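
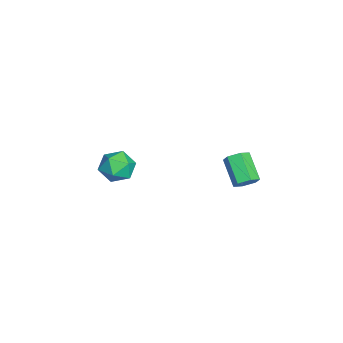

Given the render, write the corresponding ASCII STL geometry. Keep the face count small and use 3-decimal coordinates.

solid 
facet normal 0.154 0.224 0.962
outer loop
vertex -1.59 -2.259 -0.22
vertex -2.455 -2.58 -0.007
vertex -1.714 -3.169 0.012
endloop
endfacet
facet normal 0.768 0.058 0.638
outer loop
vertex -1.59 -2.259 -0.22
vertex -1.714 -3.169 0.012
vertex -1.138 -2.936 -0.703
endloop
endfacet
facet normal 0.857 0.508 0.090
outer loop
vertex -1.59 -2.259 -0.22
vertex -1.138 -2.936 -0.703
vertex -1.523 -2.205 -1.163
endloop
endfacet
facet normal 0.298 0.951 0.076
outer loop
vertex -1.59 -2.259 -0.22
vertex -1.523 -2.205 -1.163
vertex -2.337 -1.984 -0.733
endloop
endfacet
facet normal -0.137 0.776 0.615
outer loop
vertex -1.59 -2.259 -0.22
vertex -2.337 -1.984 -0.733
vertex -2.455 -2.58 -0.007
endloop
endfacet
facet normal 0.707 -0.601 0.373
outer loop
vertex -1.138 -2.936 -0.703
vertex -1.714 -3.169 0.012
vertex -1.723 -3.676 -0.787
endloop
endfacet
facet normal -0.287 -0.332 0.898
outer loop
vertex -1.714 -3.169 0.012
vertex -2.455 -2.58 -0.007
vertex -2.537 -3.455 -0.357
endloop
endfacet
facet normal -0.757 0.560 0.337
outer loop
vertex -2.455 -2.58 -0.007
vertex -2.337 -1.984 -0.733
vertex -2.922 -2.724 -0.817
endloop
endfacet
facet normal -0.053 0.843 -0.535
outer loop
vertex -2.337 -1.984 -0.733
vertex -1.523 -2.205 -1.163
vertex -2.346 -2.491 -1.532
endloop
endfacet
facet normal 0.850 0.125 -0.512
outer loop
vertex -1.523 -2.205 -1.163
vertex -1.138 -2.936 -0.703
vertex -1.605 -3.08 -1.513
endloop
endfacet
facet normal -0.298 -0.951 -0.076
outer loop
vertex -2.47 -3.401 -1.3
vertex -1.723 -3.676 -0.787
vertex -2.537 -3.455 -0.357
endloop
endfacet
facet normal -0.857 -0.508 -0.090
outer loop
vertex -2.47 -3.401 -1.3
vertex -2.537 -3.455 -0.357
vertex -2.922 -2.724 -0.817
endloop
endfacet
facet normal -0.768 -0.058 -0.638
outer loop
vertex -2.47 -3.401 -1.3
vertex -2.922 -2.724 -0.817
vertex -2.346 -2.491 -1.532
endloop
endfacet
facet normal -0.154 -0.224 -0.962
outer loop
vertex -2.47 -3.401 -1.3
vertex -2.346 -2.491 -1.532
vertex -1.605 -3.08 -1.513
endloop
endfacet
facet normal 0.137 -0.776 -0.615
outer loop
vertex -2.47 -3.401 -1.3
vertex -1.605 -3.08 -1.513
vertex -1.723 -3.676 -0.787
endloop
endfacet
facet normal 0.053 -0.843 0.535
outer loop
vertex -2.537 -3.455 -0.357
vertex -1.723 -3.676 -0.787
vertex -1.714 -3.169 0.012
endloop
endfacet
facet normal -0.850 -0.125 0.512
outer loop
vertex -2.922 -2.724 -0.817
vertex -2.537 -3.455 -0.357
vertex -2.455 -2.58 -0.007
endloop
endfacet
facet normal -0.707 0.601 -0.373
outer loop
vertex -2.346 -2.491 -1.532
vertex -2.922 -2.724 -0.817
vertex -2.337 -1.984 -0.733
endloop
endfacet
facet normal 0.287 0.332 -0.898
outer loop
vertex -1.605 -3.08 -1.513
vertex -2.346 -2.491 -1.532
vertex -1.523 -2.205 -1.163
endloop
endfacet
facet normal 0.757 -0.560 -0.337
outer loop
vertex -1.723 -3.676 -0.787
vertex -1.605 -3.08 -1.513
vertex -1.138 -2.936 -0.703
endloop
endfacet
facet normal 0.713 0.322 -0.623
outer loop
vertex 3.692 3.254 3.016
vertex 3.37 3.076 2.555
vertex 3.306 3.623 2.765
endloop
endfacet
facet normal 0.253 0.711 0.656
outer loop
vertex 3.692 3.254 3.016
vertex 3.306 3.623 2.765
vertex 2.653 2.783 3.926
endloop
endfacet
facet normal 0.252 0.711 0.656
outer loop
vertex 2.653 2.783 3.926
vertex 3.306 3.623 2.765
vertex 2.266 3.152 3.675
endloop
endfacet
facet normal -0.712 -0.322 0.624
outer loop
vertex 2.653 2.783 3.926
vertex 2.266 3.152 3.675
vertex 2.33 2.604 3.465
endloop
endfacet
facet normal 0.712 0.323 -0.624
outer loop
vertex 3.306 3.623 2.765
vertex 3.37 3.076 2.555
vertex 2.983 3.444 2.304
endloop
endfacet
facet normal -0.441 0.897 -0.039
outer loop
vertex 3.306 3.623 2.765
vertex 2.983 3.444 2.304
vertex 2.266 3.152 3.675
endloop
endfacet
facet normal -0.441 0.896 -0.040
outer loop
vertex 2.266 3.152 3.675
vertex 2.983 3.444 2.304
vertex 1.944 2.973 3.215
endloop
endfacet
facet normal -0.712 -0.322 0.624
outer loop
vertex 2.266 3.152 3.675
vertex 1.944 2.973 3.215
vertex 2.33 2.604 3.465
endloop
endfacet
facet normal 0.712 0.323 -0.624
outer loop
vertex 2.983 3.444 2.304
vertex 3.37 3.076 2.555
vertex 3.047 2.897 2.094
endloop
endfacet
facet normal -0.694 0.186 -0.696
outer loop
vertex 2.983 3.444 2.304
vertex 3.047 2.897 2.094
vertex 1.944 2.973 3.215
endloop
endfacet
facet normal -0.694 0.187 -0.695
outer loop
vertex 1.944 2.973 3.215
vertex 3.047 2.897 2.094
vertex 2.008 2.426 3.004
endloop
endfacet
facet normal -0.713 -0.324 0.623
outer loop
vertex 1.944 2.973 3.215
vertex 2.008 2.426 3.004
vertex 2.33 2.604 3.465
endloop
endfacet
facet normal 0.712 0.322 -0.624
outer loop
vertex 3.047 2.897 2.094
vertex 3.37 3.076 2.555
vertex 3.434 2.528 2.345
endloop
endfacet
facet normal -0.252 -0.711 -0.656
outer loop
vertex 3.047 2.897 2.094
vertex 3.434 2.528 2.345
vertex 2.008 2.426 3.004
endloop
endfacet
facet normal -0.253 -0.711 -0.657
outer loop
vertex 2.008 2.426 3.004
vertex 3.434 2.528 2.345
vertex 2.394 2.057 3.255
endloop
endfacet
facet normal -0.713 -0.322 0.623
outer loop
vertex 2.008 2.426 3.004
vertex 2.394 2.057 3.255
vertex 2.33 2.604 3.465
endloop
endfacet
facet normal 0.712 0.322 -0.624
outer loop
vertex 3.434 2.528 2.345
vertex 3.37 3.076 2.555
vertex 3.756 2.707 2.805
endloop
endfacet
facet normal 0.441 -0.897 0.040
outer loop
vertex 3.434 2.528 2.345
vertex 3.756 2.707 2.805
vertex 2.394 2.057 3.255
endloop
endfacet
facet normal 0.441 -0.897 0.039
outer loop
vertex 2.394 2.057 3.255
vertex 3.756 2.707 2.805
vertex 2.717 2.236 3.716
endloop
endfacet
facet normal -0.712 -0.323 0.624
outer loop
vertex 2.394 2.057 3.255
vertex 2.717 2.236 3.716
vertex 2.33 2.604 3.465
endloop
endfacet
facet normal 0.713 0.324 -0.623
outer loop
vertex 3.756 2.707 2.805
vertex 3.37 3.076 2.555
vertex 3.692 3.254 3.016
endloop
endfacet
facet normal 0.694 -0.187 0.695
outer loop
vertex 3.756 2.707 2.805
vertex 3.692 3.254 3.016
vertex 2.717 2.236 3.716
endloop
endfacet
facet normal 0.694 -0.186 0.696
outer loop
vertex 2.717 2.236 3.716
vertex 3.692 3.254 3.016
vertex 2.653 2.783 3.926
endloop
endfacet
facet normal -0.712 -0.323 0.624
outer loop
vertex 2.717 2.236 3.716
vertex 2.653 2.783 3.926
vertex 2.33 2.604 3.465
endloop
endfacet

endsolid


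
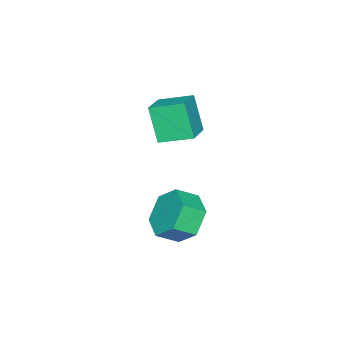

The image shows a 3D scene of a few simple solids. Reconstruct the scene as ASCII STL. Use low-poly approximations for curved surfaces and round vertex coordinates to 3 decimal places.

solid 
facet normal -0.924 -0.215 -0.315
outer loop
vertex 0.828 0.862 3.384
vertex 0.39 2.137 3.798
vertex 1.193 1.47 1.895
endloop
endfacet
facet normal 0.310 -0.904 -0.293
outer loop
vertex 2.45 1.763 2.322
vertex 0.828 0.862 3.384
vertex 1.193 1.47 1.895
endloop
endfacet
facet normal -0.924 -0.216 -0.314
outer loop
vertex 1.193 1.47 1.895
vertex 0.39 2.137 3.798
vertex 0.755 2.745 2.308
endloop
endfacet
facet normal 0.221 0.368 -0.903
outer loop
vertex 0.755 2.745 2.308
vertex 2.45 1.763 2.322
vertex 1.193 1.47 1.895
endloop
endfacet
facet normal -0.221 -0.369 0.903
outer loop
vertex 0.828 0.862 3.384
vertex 1.647 2.43 4.225
vertex 0.39 2.137 3.798
endloop
endfacet
facet normal 0.311 -0.904 -0.293
outer loop
vertex 2.085 1.155 3.812
vertex 0.828 0.862 3.384
vertex 2.45 1.763 2.322
endloop
endfacet
facet normal -0.222 -0.369 0.903
outer loop
vertex 2.085 1.155 3.812
vertex 1.647 2.43 4.225
vertex 0.828 0.862 3.384
endloop
endfacet
facet normal -0.310 0.904 0.293
outer loop
vertex 0.39 2.137 3.798
vertex 1.647 2.43 4.225
vertex 0.755 2.745 2.308
endloop
endfacet
facet normal 0.221 0.369 -0.903
outer loop
vertex 2.012 3.038 2.736
vertex 2.45 1.763 2.322
vertex 0.755 2.745 2.308
endloop
endfacet
facet normal -0.311 0.904 0.293
outer loop
vertex 0.755 2.745 2.308
vertex 1.647 2.43 4.225
vertex 2.012 3.038 2.736
endloop
endfacet
facet normal 0.925 0.216 0.314
outer loop
vertex 2.012 3.038 2.736
vertex 2.085 1.155 3.812
vertex 2.45 1.763 2.322
endloop
endfacet
facet normal 0.924 0.216 0.315
outer loop
vertex 1.647 2.43 4.225
vertex 2.085 1.155 3.812
vertex 2.012 3.038 2.736
endloop
endfacet
facet normal -0.598 0.596 -0.537
outer loop
vertex 3.594 3.277 -1.941
vertex 2.879 3.3 -1.119
vertex 3.671 4.046 -1.173
endloop
endfacet
facet normal 0.798 0.384 -0.464
outer loop
vertex 3.594 3.277 -1.941
vertex 3.671 4.046 -1.173
vertex 4.216 2.657 -1.384
endloop
endfacet
facet normal 0.798 0.384 -0.464
outer loop
vertex 4.216 2.657 -1.384
vertex 3.671 4.046 -1.173
vertex 4.293 3.427 -0.615
endloop
endfacet
facet normal 0.598 -0.595 0.536
outer loop
vertex 4.216 2.657 -1.384
vertex 4.293 3.427 -0.615
vertex 3.501 2.68 -0.561
endloop
endfacet
facet normal -0.598 0.596 -0.537
outer loop
vertex 3.671 4.046 -1.173
vertex 2.879 3.3 -1.119
vertex 2.956 4.069 -0.351
endloop
endfacet
facet normal 0.460 0.803 0.378
outer loop
vertex 3.671 4.046 -1.173
vertex 2.956 4.069 -0.351
vertex 4.293 3.427 -0.615
endloop
endfacet
facet normal 0.460 0.803 0.378
outer loop
vertex 4.293 3.427 -0.615
vertex 2.956 4.069 -0.351
vertex 3.578 3.45 0.207
endloop
endfacet
facet normal 0.598 -0.595 0.537
outer loop
vertex 4.293 3.427 -0.615
vertex 3.578 3.45 0.207
vertex 3.501 2.68 -0.561
endloop
endfacet
facet normal -0.598 0.595 -0.536
outer loop
vertex 2.956 4.069 -0.351
vertex 2.879 3.3 -1.119
vertex 2.164 3.323 -0.296
endloop
endfacet
facet normal -0.337 0.420 0.842
outer loop
vertex 2.956 4.069 -0.351
vertex 2.164 3.323 -0.296
vertex 3.578 3.45 0.207
endloop
endfacet
facet normal -0.338 0.419 0.843
outer loop
vertex 3.578 3.45 0.207
vertex 2.164 3.323 -0.296
vertex 2.786 2.703 0.261
endloop
endfacet
facet normal 0.598 -0.595 0.537
outer loop
vertex 3.578 3.45 0.207
vertex 2.786 2.703 0.261
vertex 3.501 2.68 -0.561
endloop
endfacet
facet normal -0.598 0.595 -0.536
outer loop
vertex 2.164 3.323 -0.296
vertex 2.879 3.3 -1.119
vertex 2.087 2.553 -1.065
endloop
endfacet
facet normal -0.798 -0.384 0.464
outer loop
vertex 2.164 3.323 -0.296
vertex 2.087 2.553 -1.065
vertex 2.786 2.703 0.261
endloop
endfacet
facet normal -0.798 -0.384 0.464
outer loop
vertex 2.786 2.703 0.261
vertex 2.087 2.553 -1.065
vertex 2.709 1.934 -0.507
endloop
endfacet
facet normal 0.598 -0.596 0.537
outer loop
vertex 2.786 2.703 0.261
vertex 2.709 1.934 -0.507
vertex 3.501 2.68 -0.561
endloop
endfacet
facet normal -0.598 0.595 -0.537
outer loop
vertex 2.087 2.553 -1.065
vertex 2.879 3.3 -1.119
vertex 2.802 2.53 -1.887
endloop
endfacet
facet normal -0.460 -0.803 -0.378
outer loop
vertex 2.087 2.553 -1.065
vertex 2.802 2.53 -1.887
vertex 2.709 1.934 -0.507
endloop
endfacet
facet normal -0.460 -0.803 -0.378
outer loop
vertex 2.709 1.934 -0.507
vertex 2.802 2.53 -1.887
vertex 3.424 1.911 -1.329
endloop
endfacet
facet normal 0.598 -0.596 0.537
outer loop
vertex 2.709 1.934 -0.507
vertex 3.424 1.911 -1.329
vertex 3.501 2.68 -0.561
endloop
endfacet
facet normal -0.598 0.595 -0.537
outer loop
vertex 2.802 2.53 -1.887
vertex 2.879 3.3 -1.119
vertex 3.594 3.277 -1.941
endloop
endfacet
facet normal 0.338 -0.420 -0.842
outer loop
vertex 2.802 2.53 -1.887
vertex 3.594 3.277 -1.941
vertex 3.424 1.911 -1.329
endloop
endfacet
facet normal 0.337 -0.420 -0.843
outer loop
vertex 3.424 1.911 -1.329
vertex 3.594 3.277 -1.941
vertex 4.216 2.657 -1.384
endloop
endfacet
facet normal 0.598 -0.595 0.536
outer loop
vertex 3.424 1.911 -1.329
vertex 4.216 2.657 -1.384
vertex 3.501 2.68 -0.561
endloop
endfacet

endsolid


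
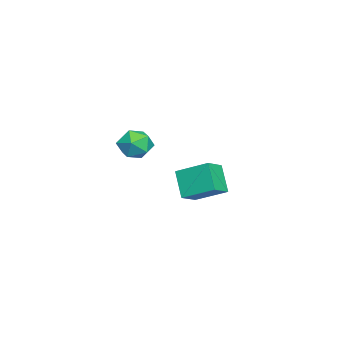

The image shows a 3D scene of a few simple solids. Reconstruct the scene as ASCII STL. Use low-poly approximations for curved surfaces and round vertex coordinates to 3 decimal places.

solid 
facet normal -0.558 -0.353 0.751
outer loop
vertex 2.244 0.691 2.539
vertex 2.435 -0.322 2.205
vertex 3.1 0.147 2.92
endloop
endfacet
facet normal -0.247 0.265 0.932
outer loop
vertex 2.244 0.691 2.539
vertex 3.1 0.147 2.92
vertex 3.199 1.191 2.65
endloop
endfacet
facet normal -0.453 0.762 0.464
outer loop
vertex 2.244 0.691 2.539
vertex 3.199 1.191 2.65
vertex 2.594 1.368 1.769
endloop
endfacet
facet normal -0.892 0.452 -0.008
outer loop
vertex 2.244 0.691 2.539
vertex 2.594 1.368 1.769
vertex 2.122 0.433 1.494
endloop
endfacet
facet normal -0.957 -0.236 0.170
outer loop
vertex 2.244 0.691 2.539
vertex 2.122 0.433 1.494
vertex 2.435 -0.322 2.205
endloop
endfacet
facet normal 0.459 0.181 0.870
outer loop
vertex 3.199 1.191 2.65
vertex 3.1 0.147 2.92
vertex 3.978 0.487 2.386
endloop
endfacet
facet normal -0.045 -0.815 0.577
outer loop
vertex 3.1 0.147 2.92
vertex 2.435 -0.322 2.205
vertex 3.506 -0.448 2.111
endloop
endfacet
facet normal -0.690 -0.627 -0.362
outer loop
vertex 2.435 -0.322 2.205
vertex 2.122 0.433 1.494
vertex 2.901 -0.271 1.23
endloop
endfacet
facet normal -0.584 0.486 -0.650
outer loop
vertex 2.122 0.433 1.494
vertex 2.594 1.368 1.769
vertex 3.0 0.773 0.96
endloop
endfacet
facet normal 0.126 0.986 0.112
outer loop
vertex 2.594 1.368 1.769
vertex 3.199 1.191 2.65
vertex 3.665 1.242 1.675
endloop
endfacet
facet normal 0.892 -0.452 0.008
outer loop
vertex 3.856 0.229 1.341
vertex 3.978 0.487 2.386
vertex 3.506 -0.448 2.111
endloop
endfacet
facet normal 0.453 -0.762 -0.464
outer loop
vertex 3.856 0.229 1.341
vertex 3.506 -0.448 2.111
vertex 2.901 -0.271 1.23
endloop
endfacet
facet normal 0.247 -0.265 -0.932
outer loop
vertex 3.856 0.229 1.341
vertex 2.901 -0.271 1.23
vertex 3.0 0.773 0.96
endloop
endfacet
facet normal 0.558 0.353 -0.751
outer loop
vertex 3.856 0.229 1.341
vertex 3.0 0.773 0.96
vertex 3.665 1.242 1.675
endloop
endfacet
facet normal 0.957 0.236 -0.170
outer loop
vertex 3.856 0.229 1.341
vertex 3.665 1.242 1.675
vertex 3.978 0.487 2.386
endloop
endfacet
facet normal 0.584 -0.486 0.650
outer loop
vertex 3.506 -0.448 2.111
vertex 3.978 0.487 2.386
vertex 3.1 0.147 2.92
endloop
endfacet
facet normal -0.126 -0.986 -0.112
outer loop
vertex 2.901 -0.271 1.23
vertex 3.506 -0.448 2.111
vertex 2.435 -0.322 2.205
endloop
endfacet
facet normal -0.459 -0.181 -0.870
outer loop
vertex 3.0 0.773 0.96
vertex 2.901 -0.271 1.23
vertex 2.122 0.433 1.494
endloop
endfacet
facet normal 0.045 0.815 -0.577
outer loop
vertex 3.665 1.242 1.675
vertex 3.0 0.773 0.96
vertex 2.594 1.368 1.769
endloop
endfacet
facet normal 0.690 0.627 0.362
outer loop
vertex 3.978 0.487 2.386
vertex 3.665 1.242 1.675
vertex 3.199 1.191 2.65
endloop
endfacet
facet normal -0.544 -0.306 0.781
outer loop
vertex -3.506 2.916 -1.924
vertex -4.723 3.43 -2.569
vertex -3.808 0.986 -2.891
endloop
endfacet
facet normal 0.828 -0.349 0.439
outer loop
vertex -2.737 1.59 -4.431
vertex -3.506 2.916 -1.924
vertex -3.808 0.986 -2.891
endloop
endfacet
facet normal -0.544 -0.306 0.781
outer loop
vertex -3.808 0.986 -2.891
vertex -4.723 3.43 -2.569
vertex -5.025 1.5 -3.536
endloop
endfacet
facet normal -0.139 -0.885 -0.444
outer loop
vertex -5.025 1.5 -3.536
vertex -2.737 1.59 -4.431
vertex -3.808 0.986 -2.891
endloop
endfacet
facet normal 0.139 0.885 0.444
outer loop
vertex -3.506 2.916 -1.924
vertex -3.652 4.034 -4.109
vertex -4.723 3.43 -2.569
endloop
endfacet
facet normal 0.828 -0.349 0.439
outer loop
vertex -2.435 3.52 -3.464
vertex -3.506 2.916 -1.924
vertex -2.737 1.59 -4.431
endloop
endfacet
facet normal 0.139 0.885 0.444
outer loop
vertex -2.435 3.52 -3.464
vertex -3.652 4.034 -4.109
vertex -3.506 2.916 -1.924
endloop
endfacet
facet normal -0.828 0.349 -0.439
outer loop
vertex -4.723 3.43 -2.569
vertex -3.652 4.034 -4.109
vertex -5.025 1.5 -3.536
endloop
endfacet
facet normal -0.139 -0.885 -0.444
outer loop
vertex -3.954 2.104 -5.076
vertex -2.737 1.59 -4.431
vertex -5.025 1.5 -3.536
endloop
endfacet
facet normal -0.828 0.349 -0.439
outer loop
vertex -5.025 1.5 -3.536
vertex -3.652 4.034 -4.109
vertex -3.954 2.104 -5.076
endloop
endfacet
facet normal 0.544 0.306 -0.781
outer loop
vertex -3.954 2.104 -5.076
vertex -2.435 3.52 -3.464
vertex -2.737 1.59 -4.431
endloop
endfacet
facet normal 0.544 0.306 -0.781
outer loop
vertex -3.652 4.034 -4.109
vertex -2.435 3.52 -3.464
vertex -3.954 2.104 -5.076
endloop
endfacet

endsolid


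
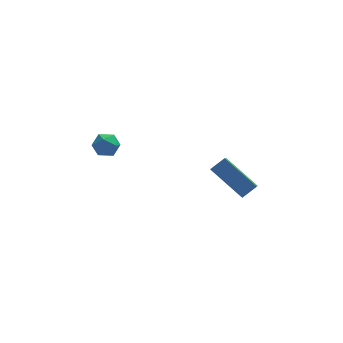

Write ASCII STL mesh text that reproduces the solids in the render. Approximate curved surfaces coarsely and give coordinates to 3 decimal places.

solid 
facet normal -0.775 -0.258 -0.576
outer loop
vertex 3.303 1.668 0.093
vertex 1.99 2.894 1.31
vertex 3.585 2.89 -0.834
endloop
endfacet
facet normal 0.606 -0.565 -0.560
outer loop
vertex 4.29 3.126 -0.31
vertex 3.303 1.668 0.093
vertex 3.585 2.89 -0.834
endloop
endfacet
facet normal -0.775 -0.259 -0.576
outer loop
vertex 3.585 2.89 -0.834
vertex 1.99 2.894 1.31
vertex 2.271 4.117 0.382
endloop
endfacet
facet normal 0.180 0.783 -0.595
outer loop
vertex 2.271 4.117 0.382
vertex 4.29 3.126 -0.31
vertex 3.585 2.89 -0.834
endloop
endfacet
facet normal -0.180 -0.783 0.595
outer loop
vertex 3.303 1.668 0.093
vertex 2.695 3.13 1.834
vertex 1.99 2.894 1.31
endloop
endfacet
facet normal 0.605 -0.565 -0.561
outer loop
vertex 4.009 1.903 0.618
vertex 3.303 1.668 0.093
vertex 4.29 3.126 -0.31
endloop
endfacet
facet normal -0.181 -0.783 0.595
outer loop
vertex 4.009 1.903 0.618
vertex 2.695 3.13 1.834
vertex 3.303 1.668 0.093
endloop
endfacet
facet normal -0.606 0.565 0.561
outer loop
vertex 1.99 2.894 1.31
vertex 2.695 3.13 1.834
vertex 2.271 4.117 0.382
endloop
endfacet
facet normal 0.181 0.784 -0.594
outer loop
vertex 2.977 4.352 0.907
vertex 4.29 3.126 -0.31
vertex 2.271 4.117 0.382
endloop
endfacet
facet normal -0.605 0.565 0.561
outer loop
vertex 2.271 4.117 0.382
vertex 2.695 3.13 1.834
vertex 2.977 4.352 0.907
endloop
endfacet
facet normal 0.775 0.259 0.576
outer loop
vertex 2.977 4.352 0.907
vertex 4.009 1.903 0.618
vertex 4.29 3.126 -0.31
endloop
endfacet
facet normal 0.775 0.259 0.577
outer loop
vertex 2.695 3.13 1.834
vertex 4.009 1.903 0.618
vertex 2.977 4.352 0.907
endloop
endfacet
facet normal -0.043 0.865 -0.499
outer loop
vertex -2.658 3.441 2.743
vertex -3.25 3.628 3.118
vertex -2.593 3.805 3.368
endloop
endfacet
facet normal 0.631 0.640 -0.438
outer loop
vertex -2.658 3.441 2.743
vertex -2.593 3.805 3.368
vertex -2.141 3.257 3.218
endloop
endfacet
facet normal 0.675 -0.006 -0.737
outer loop
vertex -2.658 3.441 2.743
vertex -2.141 3.257 3.218
vertex -2.52 2.741 2.875
endloop
endfacet
facet normal 0.027 -0.180 -0.983
outer loop
vertex -2.658 3.441 2.743
vertex -2.52 2.741 2.875
vertex -3.206 2.971 2.814
endloop
endfacet
facet normal -0.416 0.359 -0.836
outer loop
vertex -2.658 3.441 2.743
vertex -3.206 2.971 2.814
vertex -3.25 3.628 3.118
endloop
endfacet
facet normal 0.779 0.572 0.257
outer loop
vertex -2.141 3.257 3.218
vertex -2.593 3.805 3.368
vertex -2.414 3.329 3.886
endloop
endfacet
facet normal -0.312 0.937 0.158
outer loop
vertex -2.593 3.805 3.368
vertex -3.25 3.628 3.118
vertex -3.1 3.559 3.825
endloop
endfacet
facet normal -0.915 0.118 -0.387
outer loop
vertex -3.25 3.628 3.118
vertex -3.206 2.971 2.814
vertex -3.479 3.043 3.482
endloop
endfacet
facet normal -0.197 -0.755 -0.625
outer loop
vertex -3.206 2.971 2.814
vertex -2.52 2.741 2.875
vertex -3.027 2.495 3.332
endloop
endfacet
facet normal 0.851 -0.474 -0.227
outer loop
vertex -2.52 2.741 2.875
vertex -2.141 3.257 3.218
vertex -2.37 2.672 3.582
endloop
endfacet
facet normal -0.027 0.180 0.983
outer loop
vertex -2.962 2.859 3.957
vertex -2.414 3.329 3.886
vertex -3.1 3.559 3.825
endloop
endfacet
facet normal -0.675 0.006 0.737
outer loop
vertex -2.962 2.859 3.957
vertex -3.1 3.559 3.825
vertex -3.479 3.043 3.482
endloop
endfacet
facet normal -0.631 -0.640 0.438
outer loop
vertex -2.962 2.859 3.957
vertex -3.479 3.043 3.482
vertex -3.027 2.495 3.332
endloop
endfacet
facet normal 0.043 -0.865 0.499
outer loop
vertex -2.962 2.859 3.957
vertex -3.027 2.495 3.332
vertex -2.37 2.672 3.582
endloop
endfacet
facet normal 0.416 -0.359 0.836
outer loop
vertex -2.962 2.859 3.957
vertex -2.37 2.672 3.582
vertex -2.414 3.329 3.886
endloop
endfacet
facet normal 0.197 0.755 0.625
outer loop
vertex -3.1 3.559 3.825
vertex -2.414 3.329 3.886
vertex -2.593 3.805 3.368
endloop
endfacet
facet normal -0.851 0.474 0.227
outer loop
vertex -3.479 3.043 3.482
vertex -3.1 3.559 3.825
vertex -3.25 3.628 3.118
endloop
endfacet
facet normal -0.779 -0.572 -0.257
outer loop
vertex -3.027 2.495 3.332
vertex -3.479 3.043 3.482
vertex -3.206 2.971 2.814
endloop
endfacet
facet normal 0.312 -0.937 -0.158
outer loop
vertex -2.37 2.672 3.582
vertex -3.027 2.495 3.332
vertex -2.52 2.741 2.875
endloop
endfacet
facet normal 0.915 -0.118 0.387
outer loop
vertex -2.414 3.329 3.886
vertex -2.37 2.672 3.582
vertex -2.141 3.257 3.218
endloop
endfacet

endsolid


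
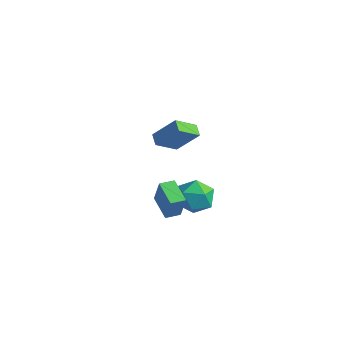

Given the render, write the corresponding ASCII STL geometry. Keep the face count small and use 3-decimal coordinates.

solid 
facet normal -0.785 0.511 0.350
outer loop
vertex -2.868 3.791 0.363
vertex -2.46 5.066 -0.584
vertex -3.956 3.088 -1.053
endloop
endfacet
facet normal -0.249 -0.777 0.577
outer loop
vertex -3.32 2.674 -1.336
vertex -2.868 3.791 0.363
vertex -3.956 3.088 -1.053
endloop
endfacet
facet normal -0.785 0.511 0.350
outer loop
vertex -3.956 3.088 -1.053
vertex -2.46 5.066 -0.584
vertex -3.548 4.363 -2.0
endloop
endfacet
facet normal -0.567 -0.367 -0.738
outer loop
vertex -3.548 4.363 -2.0
vertex -3.32 2.674 -1.336
vertex -3.956 3.088 -1.053
endloop
endfacet
facet normal 0.567 0.367 0.738
outer loop
vertex -2.868 3.791 0.363
vertex -1.824 4.652 -0.867
vertex -2.46 5.066 -0.584
endloop
endfacet
facet normal -0.249 -0.777 0.577
outer loop
vertex -2.232 3.377 0.08
vertex -2.868 3.791 0.363
vertex -3.32 2.674 -1.336
endloop
endfacet
facet normal 0.567 0.367 0.738
outer loop
vertex -2.232 3.377 0.08
vertex -1.824 4.652 -0.867
vertex -2.868 3.791 0.363
endloop
endfacet
facet normal 0.249 0.777 -0.577
outer loop
vertex -2.46 5.066 -0.584
vertex -1.824 4.652 -0.867
vertex -3.548 4.363 -2.0
endloop
endfacet
facet normal -0.567 -0.367 -0.738
outer loop
vertex -2.912 3.949 -2.283
vertex -3.32 2.674 -1.336
vertex -3.548 4.363 -2.0
endloop
endfacet
facet normal 0.249 0.777 -0.577
outer loop
vertex -3.548 4.363 -2.0
vertex -1.824 4.652 -0.867
vertex -2.912 3.949 -2.283
endloop
endfacet
facet normal 0.785 -0.511 -0.350
outer loop
vertex -2.912 3.949 -2.283
vertex -2.232 3.377 0.08
vertex -3.32 2.674 -1.336
endloop
endfacet
facet normal 0.785 -0.511 -0.350
outer loop
vertex -1.824 4.652 -0.867
vertex -2.232 3.377 0.08
vertex -2.912 3.949 -2.283
endloop
endfacet
facet normal -0.884 0.381 0.269
outer loop
vertex 2.594 -3.248 2.641
vertex 2.914 -2.463 2.58
vertex 2.169 -3.189 1.162
endloop
endfacet
facet normal -0.377 -0.924 0.071
outer loop
vertex 3.486 -3.757 0.76
vertex 2.594 -3.248 2.641
vertex 2.169 -3.189 1.162
endloop
endfacet
facet normal -0.884 0.381 0.269
outer loop
vertex 2.169 -3.189 1.162
vertex 2.914 -2.463 2.58
vertex 2.489 -2.404 1.101
endloop
endfacet
facet normal -0.277 0.038 -0.960
outer loop
vertex 2.489 -2.404 1.101
vertex 3.486 -3.757 0.76
vertex 2.169 -3.189 1.162
endloop
endfacet
facet normal 0.277 -0.038 0.960
outer loop
vertex 2.594 -3.248 2.641
vertex 4.231 -3.031 2.178
vertex 2.914 -2.463 2.58
endloop
endfacet
facet normal -0.377 -0.924 0.071
outer loop
vertex 3.911 -3.816 2.239
vertex 2.594 -3.248 2.641
vertex 3.486 -3.757 0.76
endloop
endfacet
facet normal 0.277 -0.038 0.960
outer loop
vertex 3.911 -3.816 2.239
vertex 4.231 -3.031 2.178
vertex 2.594 -3.248 2.641
endloop
endfacet
facet normal 0.377 0.924 -0.071
outer loop
vertex 2.914 -2.463 2.58
vertex 4.231 -3.031 2.178
vertex 2.489 -2.404 1.101
endloop
endfacet
facet normal -0.277 0.038 -0.960
outer loop
vertex 3.806 -2.972 0.699
vertex 3.486 -3.757 0.76
vertex 2.489 -2.404 1.101
endloop
endfacet
facet normal 0.377 0.924 -0.071
outer loop
vertex 2.489 -2.404 1.101
vertex 4.231 -3.031 2.178
vertex 3.806 -2.972 0.699
endloop
endfacet
facet normal 0.884 -0.381 -0.269
outer loop
vertex 3.806 -2.972 0.699
vertex 3.911 -3.816 2.239
vertex 3.486 -3.757 0.76
endloop
endfacet
facet normal 0.884 -0.381 -0.269
outer loop
vertex 4.231 -3.031 2.178
vertex 3.911 -3.816 2.239
vertex 3.806 -2.972 0.699
endloop
endfacet
facet normal -0.127 0.820 0.559
outer loop
vertex 0.975 1.403 -1.35
vertex 1.401 0.837 -0.423
vertex 2.12 1.428 -1.127
endloop
endfacet
facet normal 0.002 0.993 -0.121
outer loop
vertex 0.975 1.403 -1.35
vertex 2.12 1.428 -1.127
vertex 1.742 1.295 -2.223
endloop
endfacet
facet normal -0.501 0.688 -0.525
outer loop
vertex 0.975 1.403 -1.35
vertex 1.742 1.295 -2.223
vertex 0.789 0.622 -2.197
endloop
endfacet
facet normal -0.940 0.327 -0.095
outer loop
vertex 0.975 1.403 -1.35
vertex 0.789 0.622 -2.197
vertex 0.578 0.338 -1.084
endloop
endfacet
facet normal -0.709 0.408 0.575
outer loop
vertex 0.975 1.403 -1.35
vertex 0.578 0.338 -1.084
vertex 1.401 0.837 -0.423
endloop
endfacet
facet normal 0.632 0.713 -0.304
outer loop
vertex 1.742 1.295 -2.223
vertex 2.12 1.428 -1.127
vertex 2.642 0.662 -1.836
endloop
endfacet
facet normal 0.424 0.432 0.796
outer loop
vertex 2.12 1.428 -1.127
vertex 1.401 0.837 -0.423
vertex 2.431 0.378 -0.723
endloop
endfacet
facet normal -0.518 -0.234 0.822
outer loop
vertex 1.401 0.837 -0.423
vertex 0.578 0.338 -1.084
vertex 1.478 -0.295 -0.697
endloop
endfacet
facet normal -0.893 -0.366 -0.263
outer loop
vertex 0.578 0.338 -1.084
vertex 0.789 0.622 -2.197
vertex 1.1 -0.428 -1.793
endloop
endfacet
facet normal -0.181 0.220 -0.959
outer loop
vertex 0.789 0.622 -2.197
vertex 1.742 1.295 -2.223
vertex 1.819 0.163 -2.497
endloop
endfacet
facet normal 0.940 -0.327 0.095
outer loop
vertex 2.245 -0.403 -1.57
vertex 2.642 0.662 -1.836
vertex 2.431 0.378 -0.723
endloop
endfacet
facet normal 0.501 -0.688 0.525
outer loop
vertex 2.245 -0.403 -1.57
vertex 2.431 0.378 -0.723
vertex 1.478 -0.295 -0.697
endloop
endfacet
facet normal -0.002 -0.993 0.121
outer loop
vertex 2.245 -0.403 -1.57
vertex 1.478 -0.295 -0.697
vertex 1.1 -0.428 -1.793
endloop
endfacet
facet normal 0.127 -0.820 -0.559
outer loop
vertex 2.245 -0.403 -1.57
vertex 1.1 -0.428 -1.793
vertex 1.819 0.163 -2.497
endloop
endfacet
facet normal 0.709 -0.408 -0.575
outer loop
vertex 2.245 -0.403 -1.57
vertex 1.819 0.163 -2.497
vertex 2.642 0.662 -1.836
endloop
endfacet
facet normal 0.893 0.366 0.263
outer loop
vertex 2.431 0.378 -0.723
vertex 2.642 0.662 -1.836
vertex 2.12 1.428 -1.127
endloop
endfacet
facet normal 0.181 -0.220 0.959
outer loop
vertex 1.478 -0.295 -0.697
vertex 2.431 0.378 -0.723
vertex 1.401 0.837 -0.423
endloop
endfacet
facet normal -0.632 -0.713 0.304
outer loop
vertex 1.1 -0.428 -1.793
vertex 1.478 -0.295 -0.697
vertex 0.578 0.338 -1.084
endloop
endfacet
facet normal -0.424 -0.432 -0.796
outer loop
vertex 1.819 0.163 -2.497
vertex 1.1 -0.428 -1.793
vertex 0.789 0.622 -2.197
endloop
endfacet
facet normal 0.518 0.234 -0.822
outer loop
vertex 2.642 0.662 -1.836
vertex 1.819 0.163 -2.497
vertex 1.742 1.295 -2.223
endloop
endfacet

endsolid


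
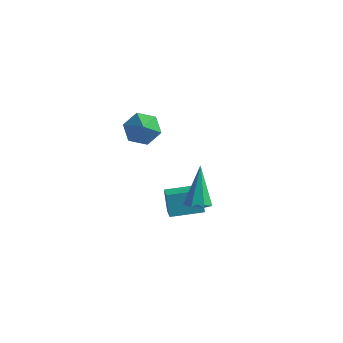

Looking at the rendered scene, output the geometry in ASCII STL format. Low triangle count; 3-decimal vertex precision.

solid 
facet normal -0.592 0.704 -0.391
outer loop
vertex -0.716 -0.747 -2.925
vertex 0.465 0.299 -2.829
vertex -0.348 -1.06 -4.045
endloop
endfacet
facet normal -0.747 -0.662 -0.061
outer loop
vertex 0.155 -1.659 -3.711
vertex -0.716 -0.747 -2.925
vertex -0.348 -1.06 -4.045
endloop
endfacet
facet normal -0.592 0.705 -0.392
outer loop
vertex -0.348 -1.06 -4.045
vertex 0.465 0.299 -2.829
vertex 0.833 -0.015 -3.949
endloop
endfacet
facet normal 0.303 -0.258 -0.918
outer loop
vertex 0.833 -0.015 -3.949
vertex 0.155 -1.659 -3.711
vertex -0.348 -1.06 -4.045
endloop
endfacet
facet normal -0.303 0.258 0.918
outer loop
vertex -0.716 -0.747 -2.925
vertex 0.968 -0.3 -2.495
vertex 0.465 0.299 -2.829
endloop
endfacet
facet normal -0.747 -0.662 -0.060
outer loop
vertex -0.213 -1.345 -2.591
vertex -0.716 -0.747 -2.925
vertex 0.155 -1.659 -3.711
endloop
endfacet
facet normal -0.303 0.258 0.918
outer loop
vertex -0.213 -1.345 -2.591
vertex 0.968 -0.3 -2.495
vertex -0.716 -0.747 -2.925
endloop
endfacet
facet normal 0.748 0.661 0.060
outer loop
vertex 0.465 0.299 -2.829
vertex 0.968 -0.3 -2.495
vertex 0.833 -0.015 -3.949
endloop
endfacet
facet normal 0.303 -0.258 -0.918
outer loop
vertex 1.336 -0.613 -3.615
vertex 0.155 -1.659 -3.711
vertex 0.833 -0.015 -3.949
endloop
endfacet
facet normal 0.747 0.662 0.060
outer loop
vertex 0.833 -0.015 -3.949
vertex 0.968 -0.3 -2.495
vertex 1.336 -0.613 -3.615
endloop
endfacet
facet normal 0.592 -0.704 0.392
outer loop
vertex 1.336 -0.613 -3.615
vertex -0.213 -1.345 -2.591
vertex 0.155 -1.659 -3.711
endloop
endfacet
facet normal 0.592 -0.705 0.391
outer loop
vertex 0.968 -0.3 -2.495
vertex -0.213 -1.345 -2.591
vertex 1.336 -0.613 -3.615
endloop
endfacet
facet normal -0.418 0.578 -0.701
outer loop
vertex -0.629 -2.183 1.47
vertex -1.127 -1.827 2.06
vertex -0.366 -1.489 1.885
endloop
endfacet
facet normal 0.950 -0.241 -0.199
outer loop
vertex -0.629 -2.183 1.47
vertex -0.366 -1.489 1.885
vertex -0.413 -2.813 3.26
endloop
endfacet
facet normal -0.418 0.576 -0.702
outer loop
vertex -0.366 -1.489 1.885
vertex -1.127 -1.827 2.06
vertex -0.864 -1.132 2.474
endloop
endfacet
facet normal 0.803 0.415 0.427
outer loop
vertex -0.366 -1.489 1.885
vertex -0.864 -1.132 2.474
vertex -0.413 -2.813 3.26
endloop
endfacet
facet normal -0.418 0.576 -0.702
outer loop
vertex -0.864 -1.132 2.474
vertex -1.127 -1.827 2.06
vertex -1.625 -1.47 2.649
endloop
endfacet
facet normal 0.018 0.427 0.904
outer loop
vertex -0.864 -1.132 2.474
vertex -1.625 -1.47 2.649
vertex -0.413 -2.813 3.26
endloop
endfacet
facet normal -0.417 0.577 -0.702
outer loop
vertex -1.625 -1.47 2.649
vertex -1.127 -1.827 2.06
vertex -1.887 -2.164 2.234
endloop
endfacet
facet normal -0.620 -0.217 0.754
outer loop
vertex -1.625 -1.47 2.649
vertex -1.887 -2.164 2.234
vertex -0.413 -2.813 3.26
endloop
endfacet
facet normal -0.417 0.577 -0.702
outer loop
vertex -1.887 -2.164 2.234
vertex -1.127 -1.827 2.06
vertex -1.389 -2.521 1.645
endloop
endfacet
facet normal -0.473 -0.872 0.128
outer loop
vertex -1.887 -2.164 2.234
vertex -1.389 -2.521 1.645
vertex -0.413 -2.813 3.26
endloop
endfacet
facet normal -0.418 0.577 -0.701
outer loop
vertex -1.389 -2.521 1.645
vertex -1.127 -1.827 2.06
vertex -0.629 -2.183 1.47
endloop
endfacet
facet normal 0.313 -0.884 -0.349
outer loop
vertex -1.389 -2.521 1.645
vertex -0.629 -2.183 1.47
vertex -0.413 -2.813 3.26
endloop
endfacet
facet normal 0.212 -0.444 -0.871
outer loop
vertex 2.255 -2.215 -1.484
vertex 1.758 -1.917 -1.757
vertex 2.365 -1.719 -1.71
endloop
endfacet
facet normal 0.865 0.037 0.501
outer loop
vertex 2.255 -2.215 -1.484
vertex 2.365 -1.719 -1.71
vertex 1.322 -1.003 0.037
endloop
endfacet
facet normal 0.212 -0.444 -0.871
outer loop
vertex 2.365 -1.719 -1.71
vertex 1.758 -1.917 -1.757
vertex 2.018 -1.373 -1.971
endloop
endfacet
facet normal 0.666 0.740 0.095
outer loop
vertex 2.365 -1.719 -1.71
vertex 2.018 -1.373 -1.971
vertex 1.322 -1.003 0.037
endloop
endfacet
facet normal 0.212 -0.444 -0.871
outer loop
vertex 2.018 -1.373 -1.971
vertex 1.758 -1.917 -1.757
vertex 1.476 -1.436 -2.071
endloop
endfacet
facet normal -0.075 0.976 -0.206
outer loop
vertex 2.018 -1.373 -1.971
vertex 1.476 -1.436 -2.071
vertex 1.322 -1.003 0.037
endloop
endfacet
facet normal 0.211 -0.445 -0.871
outer loop
vertex 1.476 -1.436 -2.071
vertex 1.758 -1.917 -1.757
vertex 1.146 -1.861 -1.934
endloop
endfacet
facet normal -0.804 0.568 -0.175
outer loop
vertex 1.476 -1.436 -2.071
vertex 1.146 -1.861 -1.934
vertex 1.322 -1.003 0.037
endloop
endfacet
facet normal 0.211 -0.443 -0.871
outer loop
vertex 1.146 -1.861 -1.934
vertex 1.758 -1.917 -1.757
vertex 1.277 -2.329 -1.664
endloop
endfacet
facet normal -0.970 -0.177 0.164
outer loop
vertex 1.146 -1.861 -1.934
vertex 1.277 -2.329 -1.664
vertex 1.322 -1.003 0.037
endloop
endfacet
facet normal 0.212 -0.444 -0.871
outer loop
vertex 1.277 -2.329 -1.664
vertex 1.758 -1.917 -1.757
vertex 1.771 -2.486 -1.464
endloop
endfacet
facet normal -0.448 -0.699 0.557
outer loop
vertex 1.277 -2.329 -1.664
vertex 1.771 -2.486 -1.464
vertex 1.322 -1.003 0.037
endloop
endfacet
facet normal 0.212 -0.444 -0.871
outer loop
vertex 1.771 -2.486 -1.464
vertex 1.758 -1.917 -1.757
vertex 2.255 -2.215 -1.484
endloop
endfacet
facet normal 0.368 -0.604 0.707
outer loop
vertex 1.771 -2.486 -1.464
vertex 2.255 -2.215 -1.484
vertex 1.322 -1.003 0.037
endloop
endfacet

endsolid


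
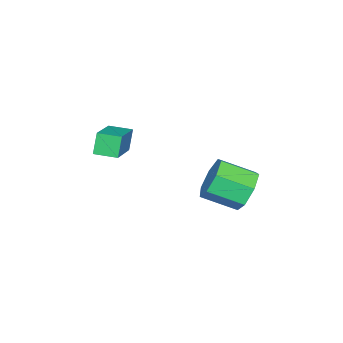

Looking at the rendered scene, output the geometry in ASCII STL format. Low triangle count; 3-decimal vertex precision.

solid 
facet normal -0.886 -0.250 -0.389
outer loop
vertex 2.372 -4.406 -0.304
vertex 2.113 -3.39 -0.368
vertex 2.799 -4.36 -1.306
endloop
endfacet
facet normal 0.246 -0.967 0.061
outer loop
vertex 4.607 -3.85 -0.512
vertex 2.372 -4.406 -0.304
vertex 2.799 -4.36 -1.306
endloop
endfacet
facet normal -0.886 -0.250 -0.389
outer loop
vertex 2.799 -4.36 -1.306
vertex 2.113 -3.39 -0.368
vertex 2.54 -3.344 -1.37
endloop
endfacet
facet normal 0.392 0.042 -0.919
outer loop
vertex 2.54 -3.344 -1.37
vertex 4.607 -3.85 -0.512
vertex 2.799 -4.36 -1.306
endloop
endfacet
facet normal -0.392 -0.042 0.919
outer loop
vertex 2.372 -4.406 -0.304
vertex 3.921 -2.88 0.426
vertex 2.113 -3.39 -0.368
endloop
endfacet
facet normal 0.246 -0.967 0.061
outer loop
vertex 4.18 -3.896 0.49
vertex 2.372 -4.406 -0.304
vertex 4.607 -3.85 -0.512
endloop
endfacet
facet normal -0.392 -0.042 0.919
outer loop
vertex 4.18 -3.896 0.49
vertex 3.921 -2.88 0.426
vertex 2.372 -4.406 -0.304
endloop
endfacet
facet normal -0.246 0.967 -0.061
outer loop
vertex 2.113 -3.39 -0.368
vertex 3.921 -2.88 0.426
vertex 2.54 -3.344 -1.37
endloop
endfacet
facet normal 0.392 0.042 -0.919
outer loop
vertex 4.348 -2.834 -0.576
vertex 4.607 -3.85 -0.512
vertex 2.54 -3.344 -1.37
endloop
endfacet
facet normal -0.246 0.967 -0.061
outer loop
vertex 2.54 -3.344 -1.37
vertex 3.921 -2.88 0.426
vertex 4.348 -2.834 -0.576
endloop
endfacet
facet normal 0.886 0.250 0.389
outer loop
vertex 4.348 -2.834 -0.576
vertex 4.18 -3.896 0.49
vertex 4.607 -3.85 -0.512
endloop
endfacet
facet normal 0.886 0.250 0.389
outer loop
vertex 3.921 -2.88 0.426
vertex 4.18 -3.896 0.49
vertex 4.348 -2.834 -0.576
endloop
endfacet
facet normal -0.339 0.847 -0.411
outer loop
vertex 2.628 1.754 -3.33
vertex 1.972 1.89 -2.509
vertex 2.968 2.233 -2.623
endloop
endfacet
facet normal 0.865 0.109 -0.490
outer loop
vertex 2.628 1.754 -3.33
vertex 2.968 2.233 -2.623
vertex 3.204 0.315 -2.633
endloop
endfacet
facet normal 0.865 0.109 -0.489
outer loop
vertex 3.204 0.315 -2.633
vertex 2.968 2.233 -2.623
vertex 3.544 0.794 -1.925
endloop
endfacet
facet normal 0.339 -0.847 0.410
outer loop
vertex 3.204 0.315 -2.633
vertex 3.544 0.794 -1.925
vertex 2.548 0.45 -1.811
endloop
endfacet
facet normal -0.339 0.847 -0.410
outer loop
vertex 2.968 2.233 -2.623
vertex 1.972 1.89 -2.509
vertex 2.559 2.454 -1.829
endloop
endfacet
facet normal 0.829 0.475 0.295
outer loop
vertex 2.968 2.233 -2.623
vertex 2.559 2.454 -1.829
vertex 3.544 0.794 -1.925
endloop
endfacet
facet normal 0.829 0.475 0.296
outer loop
vertex 3.544 0.794 -1.925
vertex 2.559 2.454 -1.829
vertex 3.135 1.014 -1.132
endloop
endfacet
facet normal 0.339 -0.847 0.410
outer loop
vertex 3.544 0.794 -1.925
vertex 3.135 1.014 -1.132
vertex 2.548 0.45 -1.811
endloop
endfacet
facet normal -0.339 0.847 -0.410
outer loop
vertex 2.559 2.454 -1.829
vertex 1.972 1.89 -2.509
vertex 1.707 2.249 -1.547
endloop
endfacet
facet normal 0.168 0.483 0.859
outer loop
vertex 2.559 2.454 -1.829
vertex 1.707 2.249 -1.547
vertex 3.135 1.014 -1.132
endloop
endfacet
facet normal 0.169 0.484 0.859
outer loop
vertex 3.135 1.014 -1.132
vertex 1.707 2.249 -1.547
vertex 2.283 0.81 -0.85
endloop
endfacet
facet normal 0.339 -0.847 0.411
outer loop
vertex 3.135 1.014 -1.132
vertex 2.283 0.81 -0.85
vertex 2.548 0.45 -1.811
endloop
endfacet
facet normal -0.339 0.847 -0.410
outer loop
vertex 1.707 2.249 -1.547
vertex 1.972 1.89 -2.509
vertex 1.055 1.774 -1.989
endloop
endfacet
facet normal -0.619 0.128 0.775
outer loop
vertex 1.707 2.249 -1.547
vertex 1.055 1.774 -1.989
vertex 2.283 0.81 -0.85
endloop
endfacet
facet normal -0.619 0.128 0.775
outer loop
vertex 2.283 0.81 -0.85
vertex 1.055 1.774 -1.989
vertex 1.631 0.335 -1.292
endloop
endfacet
facet normal 0.339 -0.847 0.411
outer loop
vertex 2.283 0.81 -0.85
vertex 1.631 0.335 -1.292
vertex 2.548 0.45 -1.811
endloop
endfacet
facet normal -0.340 0.847 -0.410
outer loop
vertex 1.055 1.774 -1.989
vertex 1.972 1.89 -2.509
vertex 1.093 1.386 -2.822
endloop
endfacet
facet normal -0.940 -0.324 0.108
outer loop
vertex 1.055 1.774 -1.989
vertex 1.093 1.386 -2.822
vertex 1.631 0.335 -1.292
endloop
endfacet
facet normal -0.940 -0.325 0.107
outer loop
vertex 1.631 0.335 -1.292
vertex 1.093 1.386 -2.822
vertex 1.67 -0.053 -2.125
endloop
endfacet
facet normal 0.338 -0.847 0.410
outer loop
vertex 1.631 0.335 -1.292
vertex 1.67 -0.053 -2.125
vertex 2.548 0.45 -1.811
endloop
endfacet
facet normal -0.339 0.846 -0.410
outer loop
vertex 1.093 1.386 -2.822
vertex 1.972 1.89 -2.509
vertex 1.793 1.377 -3.419
endloop
endfacet
facet normal -0.553 -0.532 -0.641
outer loop
vertex 1.093 1.386 -2.822
vertex 1.793 1.377 -3.419
vertex 1.67 -0.053 -2.125
endloop
endfacet
facet normal -0.553 -0.532 -0.641
outer loop
vertex 1.67 -0.053 -2.125
vertex 1.793 1.377 -3.419
vertex 2.37 -0.062 -2.722
endloop
endfacet
facet normal 0.339 -0.847 0.410
outer loop
vertex 1.67 -0.053 -2.125
vertex 2.37 -0.062 -2.722
vertex 2.548 0.45 -1.811
endloop
endfacet
facet normal -0.338 0.847 -0.411
outer loop
vertex 1.793 1.377 -3.419
vertex 1.972 1.89 -2.509
vertex 2.628 1.754 -3.33
endloop
endfacet
facet normal 0.250 -0.339 -0.907
outer loop
vertex 1.793 1.377 -3.419
vertex 2.628 1.754 -3.33
vertex 2.37 -0.062 -2.722
endloop
endfacet
facet normal 0.250 -0.339 -0.907
outer loop
vertex 2.37 -0.062 -2.722
vertex 2.628 1.754 -3.33
vertex 3.204 0.315 -2.633
endloop
endfacet
facet normal 0.339 -0.847 0.410
outer loop
vertex 2.37 -0.062 -2.722
vertex 3.204 0.315 -2.633
vertex 2.548 0.45 -1.811
endloop
endfacet

endsolid


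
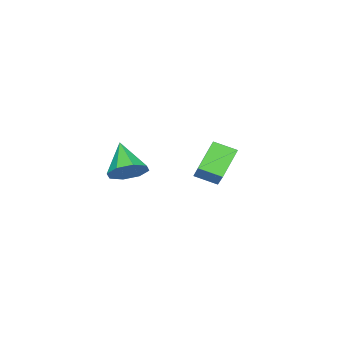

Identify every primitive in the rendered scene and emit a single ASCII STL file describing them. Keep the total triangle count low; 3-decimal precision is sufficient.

solid 
facet normal 0.445 0.603 -0.663
outer loop
vertex 4.321 -2.002 3.792
vertex 3.944 -2.62 2.977
vertex 3.573 -1.75 3.519
endloop
endfacet
facet normal -0.190 0.404 0.895
outer loop
vertex 4.321 -2.002 3.792
vertex 3.573 -1.75 3.519
vertex 3.016 -3.88 4.363
endloop
endfacet
facet normal 0.444 0.603 -0.663
outer loop
vertex 3.573 -1.75 3.519
vertex 3.944 -2.62 2.977
vertex 3.043 -2.009 2.929
endloop
endfacet
facet normal -0.762 0.401 0.509
outer loop
vertex 3.573 -1.75 3.519
vertex 3.043 -2.009 2.929
vertex 3.016 -3.88 4.363
endloop
endfacet
facet normal 0.444 0.603 -0.663
outer loop
vertex 3.043 -2.009 2.929
vertex 3.944 -2.62 2.977
vertex 3.041 -2.625 2.367
endloop
endfacet
facet normal -1.000 0.009 -0.007
outer loop
vertex 3.043 -2.009 2.929
vertex 3.041 -2.625 2.367
vertex 3.016 -3.88 4.363
endloop
endfacet
facet normal 0.445 0.602 -0.663
outer loop
vertex 3.041 -2.625 2.367
vertex 3.944 -2.62 2.977
vertex 3.567 -3.239 2.163
endloop
endfacet
facet normal -0.766 -0.540 -0.349
outer loop
vertex 3.041 -2.625 2.367
vertex 3.567 -3.239 2.163
vertex 3.016 -3.88 4.363
endloop
endfacet
facet normal 0.443 0.603 -0.664
outer loop
vertex 3.567 -3.239 2.163
vertex 3.944 -2.62 2.977
vertex 4.315 -3.49 2.435
endloop
endfacet
facet normal -0.195 -0.927 -0.319
outer loop
vertex 3.567 -3.239 2.163
vertex 4.315 -3.49 2.435
vertex 3.016 -3.88 4.363
endloop
endfacet
facet normal 0.445 0.603 -0.663
outer loop
vertex 4.315 -3.49 2.435
vertex 3.944 -2.62 2.977
vertex 4.845 -3.232 3.025
endloop
endfacet
facet normal 0.376 -0.924 0.066
outer loop
vertex 4.315 -3.49 2.435
vertex 4.845 -3.232 3.025
vertex 3.016 -3.88 4.363
endloop
endfacet
facet normal 0.444 0.602 -0.663
outer loop
vertex 4.845 -3.232 3.025
vertex 3.944 -2.62 2.977
vertex 4.848 -2.615 3.587
endloop
endfacet
facet normal 0.614 -0.533 0.582
outer loop
vertex 4.845 -3.232 3.025
vertex 4.848 -2.615 3.587
vertex 3.016 -3.88 4.363
endloop
endfacet
facet normal 0.444 0.603 -0.663
outer loop
vertex 4.848 -2.615 3.587
vertex 3.944 -2.62 2.977
vertex 4.321 -2.002 3.792
endloop
endfacet
facet normal 0.380 0.017 0.925
outer loop
vertex 4.848 -2.615 3.587
vertex 4.321 -2.002 3.792
vertex 3.016 -3.88 4.363
endloop
endfacet
facet normal -0.733 -0.058 0.677
outer loop
vertex -3.05 -2.832 1.984
vertex -1.976 -1.757 3.239
vertex -3.611 -1.679 1.476
endloop
endfacet
facet normal -0.545 -0.546 -0.637
outer loop
vertex -2.144 -1.563 0.121
vertex -3.05 -2.832 1.984
vertex -3.611 -1.679 1.476
endloop
endfacet
facet normal -0.733 -0.058 0.677
outer loop
vertex -3.611 -1.679 1.476
vertex -1.976 -1.757 3.239
vertex -2.537 -0.604 2.73
endloop
endfacet
facet normal -0.407 0.836 -0.369
outer loop
vertex -2.537 -0.604 2.73
vertex -2.144 -1.563 0.121
vertex -3.611 -1.679 1.476
endloop
endfacet
facet normal 0.406 -0.836 0.368
outer loop
vertex -3.05 -2.832 1.984
vertex -0.509 -1.641 1.884
vertex -1.976 -1.757 3.239
endloop
endfacet
facet normal -0.544 -0.546 -0.637
outer loop
vertex -1.583 -2.716 0.63
vertex -3.05 -2.832 1.984
vertex -2.144 -1.563 0.121
endloop
endfacet
facet normal 0.406 -0.836 0.369
outer loop
vertex -1.583 -2.716 0.63
vertex -0.509 -1.641 1.884
vertex -3.05 -2.832 1.984
endloop
endfacet
facet normal 0.545 0.546 0.636
outer loop
vertex -1.976 -1.757 3.239
vertex -0.509 -1.641 1.884
vertex -2.537 -0.604 2.73
endloop
endfacet
facet normal -0.406 0.836 -0.369
outer loop
vertex -1.07 -0.488 1.376
vertex -2.144 -1.563 0.121
vertex -2.537 -0.604 2.73
endloop
endfacet
facet normal 0.545 0.546 0.637
outer loop
vertex -2.537 -0.604 2.73
vertex -0.509 -1.641 1.884
vertex -1.07 -0.488 1.376
endloop
endfacet
facet normal 0.733 0.058 -0.677
outer loop
vertex -1.07 -0.488 1.376
vertex -1.583 -2.716 0.63
vertex -2.144 -1.563 0.121
endloop
endfacet
facet normal 0.733 0.058 -0.678
outer loop
vertex -0.509 -1.641 1.884
vertex -1.583 -2.716 0.63
vertex -1.07 -0.488 1.376
endloop
endfacet

endsolid


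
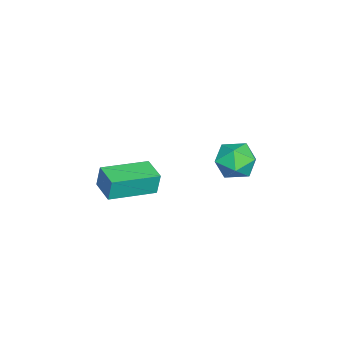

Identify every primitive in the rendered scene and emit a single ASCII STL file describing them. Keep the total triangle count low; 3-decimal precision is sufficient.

solid 
facet normal -0.779 -0.624 0.064
outer loop
vertex -0.913 -2.101 -1.56
vertex -2.209 -0.512 -1.848
vertex -0.875 -2.251 -2.558
endloop
endfacet
facet normal 0.625 -0.768 0.139
outer loop
vertex 0.029 -1.528 -2.632
vertex -0.913 -2.101 -1.56
vertex -0.875 -2.251 -2.558
endloop
endfacet
facet normal -0.779 -0.624 0.063
outer loop
vertex -0.875 -2.251 -2.558
vertex -2.209 -0.512 -1.848
vertex -2.17 -0.662 -2.846
endloop
endfacet
facet normal 0.038 -0.148 -0.988
outer loop
vertex -2.17 -0.662 -2.846
vertex 0.029 -1.528 -2.632
vertex -0.875 -2.251 -2.558
endloop
endfacet
facet normal -0.038 0.148 0.988
outer loop
vertex -0.913 -2.101 -1.56
vertex -1.305 0.211 -1.922
vertex -2.209 -0.512 -1.848
endloop
endfacet
facet normal 0.626 -0.767 0.140
outer loop
vertex -0.01 -1.378 -1.634
vertex -0.913 -2.101 -1.56
vertex 0.029 -1.528 -2.632
endloop
endfacet
facet normal -0.038 0.148 0.988
outer loop
vertex -0.01 -1.378 -1.634
vertex -1.305 0.211 -1.922
vertex -0.913 -2.101 -1.56
endloop
endfacet
facet normal -0.625 0.768 -0.140
outer loop
vertex -2.209 -0.512 -1.848
vertex -1.305 0.211 -1.922
vertex -2.17 -0.662 -2.846
endloop
endfacet
facet normal 0.038 -0.148 -0.988
outer loop
vertex -1.267 0.061 -2.92
vertex 0.029 -1.528 -2.632
vertex -2.17 -0.662 -2.846
endloop
endfacet
facet normal -0.626 0.767 -0.139
outer loop
vertex -2.17 -0.662 -2.846
vertex -1.305 0.211 -1.922
vertex -1.267 0.061 -2.92
endloop
endfacet
facet normal 0.779 0.624 -0.063
outer loop
vertex -1.267 0.061 -2.92
vertex -0.01 -1.378 -1.634
vertex 0.029 -1.528 -2.632
endloop
endfacet
facet normal 0.779 0.623 -0.064
outer loop
vertex -1.305 0.211 -1.922
vertex -0.01 -1.378 -1.634
vertex -1.267 0.061 -2.92
endloop
endfacet
facet normal -0.004 0.980 -0.199
outer loop
vertex -0.01 3.942 -0.257
vertex -0.863 4.01 0.096
vertex -0.125 4.124 0.643
endloop
endfacet
facet normal 0.658 0.750 -0.067
outer loop
vertex -0.01 3.942 -0.257
vertex -0.125 4.124 0.643
vertex 0.527 3.527 0.372
endloop
endfacet
facet normal 0.810 0.234 -0.537
outer loop
vertex -0.01 3.942 -0.257
vertex 0.527 3.527 0.372
vertex 0.193 3.043 -0.343
endloop
endfacet
facet normal 0.241 0.146 -0.960
outer loop
vertex -0.01 3.942 -0.257
vertex 0.193 3.043 -0.343
vertex -0.666 3.342 -0.513
endloop
endfacet
facet normal -0.262 0.607 -0.750
outer loop
vertex -0.01 3.942 -0.257
vertex -0.666 3.342 -0.513
vertex -0.863 4.01 0.096
endloop
endfacet
facet normal 0.666 0.461 0.586
outer loop
vertex 0.527 3.527 0.372
vertex -0.125 4.124 0.643
vertex 0.006 3.338 1.113
endloop
endfacet
facet normal -0.405 0.835 0.372
outer loop
vertex -0.125 4.124 0.643
vertex -0.863 4.01 0.096
vertex -0.853 3.637 0.943
endloop
endfacet
facet normal -0.823 0.231 -0.519
outer loop
vertex -0.863 4.01 0.096
vertex -0.666 3.342 -0.513
vertex -1.187 3.153 0.228
endloop
endfacet
facet normal -0.009 -0.514 -0.858
outer loop
vertex -0.666 3.342 -0.513
vertex 0.193 3.043 -0.343
vertex -0.535 2.556 -0.043
endloop
endfacet
facet normal 0.912 -0.372 -0.174
outer loop
vertex 0.193 3.043 -0.343
vertex 0.527 3.527 0.372
vertex 0.203 2.67 0.504
endloop
endfacet
facet normal -0.241 -0.146 0.960
outer loop
vertex -0.65 2.738 0.857
vertex 0.006 3.338 1.113
vertex -0.853 3.637 0.943
endloop
endfacet
facet normal -0.810 -0.234 0.537
outer loop
vertex -0.65 2.738 0.857
vertex -0.853 3.637 0.943
vertex -1.187 3.153 0.228
endloop
endfacet
facet normal -0.658 -0.750 0.067
outer loop
vertex -0.65 2.738 0.857
vertex -1.187 3.153 0.228
vertex -0.535 2.556 -0.043
endloop
endfacet
facet normal 0.004 -0.980 0.199
outer loop
vertex -0.65 2.738 0.857
vertex -0.535 2.556 -0.043
vertex 0.203 2.67 0.504
endloop
endfacet
facet normal 0.262 -0.607 0.750
outer loop
vertex -0.65 2.738 0.857
vertex 0.203 2.67 0.504
vertex 0.006 3.338 1.113
endloop
endfacet
facet normal 0.009 0.514 0.858
outer loop
vertex -0.853 3.637 0.943
vertex 0.006 3.338 1.113
vertex -0.125 4.124 0.643
endloop
endfacet
facet normal -0.912 0.372 0.174
outer loop
vertex -1.187 3.153 0.228
vertex -0.853 3.637 0.943
vertex -0.863 4.01 0.096
endloop
endfacet
facet normal -0.666 -0.461 -0.586
outer loop
vertex -0.535 2.556 -0.043
vertex -1.187 3.153 0.228
vertex -0.666 3.342 -0.513
endloop
endfacet
facet normal 0.405 -0.835 -0.372
outer loop
vertex 0.203 2.67 0.504
vertex -0.535 2.556 -0.043
vertex 0.193 3.043 -0.343
endloop
endfacet
facet normal 0.823 -0.231 0.519
outer loop
vertex 0.006 3.338 1.113
vertex 0.203 2.67 0.504
vertex 0.527 3.527 0.372
endloop
endfacet

endsolid


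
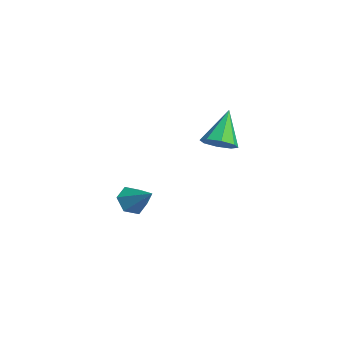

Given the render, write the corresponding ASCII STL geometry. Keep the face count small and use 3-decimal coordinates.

solid 
facet normal -0.751 -0.331 -0.572
outer loop
vertex -0.377 -1.189 -4.25
vertex -0.937 -0.54 -3.89
vertex -0.438 -0.353 -4.653
endloop
endfacet
facet normal 0.911 -0.123 -0.394
outer loop
vertex -0.377 -1.189 -4.25
vertex -0.438 -0.353 -4.653
vertex 0.377 0.04 -2.89
endloop
endfacet
facet normal -0.751 -0.331 -0.572
outer loop
vertex -0.438 -0.353 -4.653
vertex -0.937 -0.54 -3.89
vertex -0.998 0.296 -4.293
endloop
endfacet
facet normal 0.560 0.715 -0.418
outer loop
vertex -0.438 -0.353 -4.653
vertex -0.998 0.296 -4.293
vertex 0.377 0.04 -2.89
endloop
endfacet
facet normal -0.751 -0.331 -0.572
outer loop
vertex -0.998 0.296 -4.293
vertex -0.937 -0.54 -3.89
vertex -1.497 0.11 -3.531
endloop
endfacet
facet normal -0.037 0.976 0.214
outer loop
vertex -0.998 0.296 -4.293
vertex -1.497 0.11 -3.531
vertex 0.377 0.04 -2.89
endloop
endfacet
facet normal -0.751 -0.331 -0.572
outer loop
vertex -1.497 0.11 -3.531
vertex -0.937 -0.54 -3.89
vertex -1.435 -0.726 -3.128
endloop
endfacet
facet normal -0.283 0.399 0.872
outer loop
vertex -1.497 0.11 -3.531
vertex -1.435 -0.726 -3.128
vertex 0.377 0.04 -2.89
endloop
endfacet
facet normal -0.751 -0.332 -0.572
outer loop
vertex -1.435 -0.726 -3.128
vertex -0.937 -0.54 -3.89
vertex -0.875 -1.375 -3.487
endloop
endfacet
facet normal 0.067 -0.438 0.897
outer loop
vertex -1.435 -0.726 -3.128
vertex -0.875 -1.375 -3.487
vertex 0.377 0.04 -2.89
endloop
endfacet
facet normal -0.751 -0.331 -0.571
outer loop
vertex -0.875 -1.375 -3.487
vertex -0.937 -0.54 -3.89
vertex -0.377 -1.189 -4.25
endloop
endfacet
facet normal 0.665 -0.699 0.263
outer loop
vertex -0.875 -1.375 -3.487
vertex -0.377 -1.189 -4.25
vertex 0.377 0.04 -2.89
endloop
endfacet
facet normal 0.448 -0.429 -0.784
outer loop
vertex 4.788 2.458 1.996
vertex 3.984 2.026 1.773
vertex 4.381 2.848 1.55
endloop
endfacet
facet normal 0.475 0.830 0.292
outer loop
vertex 4.788 2.458 1.996
vertex 4.381 2.848 1.55
vertex 3.016 2.954 3.467
endloop
endfacet
facet normal 0.448 -0.429 -0.785
outer loop
vertex 4.381 2.848 1.55
vertex 3.984 2.026 1.773
vertex 3.741 2.758 1.234
endloop
endfacet
facet normal -0.083 0.990 -0.114
outer loop
vertex 4.381 2.848 1.55
vertex 3.741 2.758 1.234
vertex 3.016 2.954 3.467
endloop
endfacet
facet normal 0.448 -0.429 -0.784
outer loop
vertex 3.741 2.758 1.234
vertex 3.984 2.026 1.773
vertex 3.243 2.238 1.234
endloop
endfacet
facet normal -0.693 0.663 -0.283
outer loop
vertex 3.741 2.758 1.234
vertex 3.243 2.238 1.234
vertex 3.016 2.954 3.467
endloop
endfacet
facet normal 0.447 -0.430 -0.784
outer loop
vertex 3.243 2.238 1.234
vertex 3.984 2.026 1.773
vertex 3.179 1.595 1.55
endloop
endfacet
facet normal -0.993 0.043 -0.115
outer loop
vertex 3.243 2.238 1.234
vertex 3.179 1.595 1.55
vertex 3.016 2.954 3.467
endloop
endfacet
facet normal 0.447 -0.429 -0.785
outer loop
vertex 3.179 1.595 1.55
vertex 3.984 2.026 1.773
vertex 3.586 1.204 1.996
endloop
endfacet
facet normal -0.809 -0.509 0.292
outer loop
vertex 3.179 1.595 1.55
vertex 3.586 1.204 1.996
vertex 3.016 2.954 3.467
endloop
endfacet
facet normal 0.448 -0.430 -0.784
outer loop
vertex 3.586 1.204 1.996
vertex 3.984 2.026 1.773
vertex 4.226 1.295 2.312
endloop
endfacet
facet normal -0.250 -0.669 0.699
outer loop
vertex 3.586 1.204 1.996
vertex 4.226 1.295 2.312
vertex 3.016 2.954 3.467
endloop
endfacet
facet normal 0.448 -0.430 -0.784
outer loop
vertex 4.226 1.295 2.312
vertex 3.984 2.026 1.773
vertex 4.724 1.814 2.312
endloop
endfacet
facet normal 0.358 -0.343 0.868
outer loop
vertex 4.226 1.295 2.312
vertex 4.724 1.814 2.312
vertex 3.016 2.954 3.467
endloop
endfacet
facet normal 0.448 -0.429 -0.784
outer loop
vertex 4.724 1.814 2.312
vertex 3.984 2.026 1.773
vertex 4.788 2.458 1.996
endloop
endfacet
facet normal 0.658 0.278 0.699
outer loop
vertex 4.724 1.814 2.312
vertex 4.788 2.458 1.996
vertex 3.016 2.954 3.467
endloop
endfacet

endsolid


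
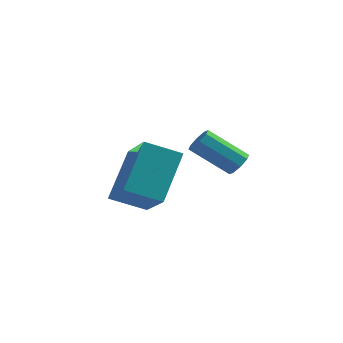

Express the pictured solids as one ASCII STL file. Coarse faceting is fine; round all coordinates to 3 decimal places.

solid 
facet normal 0.784 0.102 -0.612
outer loop
vertex 4.016 2.855 -2.855
vertex 3.75 2.655 -3.229
vertex 3.825 3.118 -3.056
endloop
endfacet
facet normal 0.368 0.718 0.590
outer loop
vertex 4.016 2.855 -2.855
vertex 3.825 3.118 -3.056
vertex 2.716 2.685 -1.838
endloop
endfacet
facet normal 0.367 0.719 0.590
outer loop
vertex 2.716 2.685 -1.838
vertex 3.825 3.118 -3.056
vertex 2.524 2.948 -2.039
endloop
endfacet
facet normal -0.783 -0.103 0.613
outer loop
vertex 2.716 2.685 -1.838
vertex 2.524 2.948 -2.039
vertex 2.45 2.485 -2.211
endloop
endfacet
facet normal 0.784 0.102 -0.612
outer loop
vertex 3.825 3.118 -3.056
vertex 3.75 2.655 -3.229
vertex 3.59 3.111 -3.358
endloop
endfacet
facet normal -0.092 0.995 0.049
outer loop
vertex 3.825 3.118 -3.056
vertex 3.59 3.111 -3.358
vertex 2.524 2.948 -2.039
endloop
endfacet
facet normal -0.092 0.995 0.049
outer loop
vertex 2.524 2.948 -2.039
vertex 3.59 3.111 -3.358
vertex 2.289 2.941 -2.34
endloop
endfacet
facet normal -0.783 -0.103 0.614
outer loop
vertex 2.524 2.948 -2.039
vertex 2.289 2.941 -2.34
vertex 2.45 2.485 -2.211
endloop
endfacet
facet normal 0.784 0.102 -0.613
outer loop
vertex 3.59 3.111 -3.358
vertex 3.75 2.655 -3.229
vertex 3.449 2.836 -3.584
endloop
endfacet
facet normal -0.501 0.688 -0.525
outer loop
vertex 3.59 3.111 -3.358
vertex 3.449 2.836 -3.584
vertex 2.289 2.941 -2.34
endloop
endfacet
facet normal -0.500 0.689 -0.524
outer loop
vertex 2.289 2.941 -2.34
vertex 3.449 2.836 -3.584
vertex 2.148 2.666 -2.567
endloop
endfacet
facet normal -0.784 -0.104 0.612
outer loop
vertex 2.289 2.941 -2.34
vertex 2.148 2.666 -2.567
vertex 2.45 2.485 -2.211
endloop
endfacet
facet normal 0.784 0.101 -0.613
outer loop
vertex 3.449 2.836 -3.584
vertex 3.75 2.655 -3.229
vertex 3.484 2.455 -3.602
endloop
endfacet
facet normal -0.614 -0.019 -0.789
outer loop
vertex 3.449 2.836 -3.584
vertex 3.484 2.455 -3.602
vertex 2.148 2.666 -2.567
endloop
endfacet
facet normal -0.614 -0.021 -0.789
outer loop
vertex 2.148 2.666 -2.567
vertex 3.484 2.455 -3.602
vertex 2.184 2.285 -2.585
endloop
endfacet
facet normal -0.784 -0.103 0.612
outer loop
vertex 2.148 2.666 -2.567
vertex 2.184 2.285 -2.585
vertex 2.45 2.485 -2.211
endloop
endfacet
facet normal 0.783 0.103 -0.613
outer loop
vertex 3.484 2.455 -3.602
vertex 3.75 2.655 -3.229
vertex 3.676 2.192 -3.401
endloop
endfacet
facet normal -0.367 -0.719 -0.590
outer loop
vertex 3.484 2.455 -3.602
vertex 3.676 2.192 -3.401
vertex 2.184 2.285 -2.585
endloop
endfacet
facet normal -0.368 -0.718 -0.591
outer loop
vertex 2.184 2.285 -2.585
vertex 3.676 2.192 -3.401
vertex 2.375 2.022 -2.384
endloop
endfacet
facet normal -0.784 -0.102 0.612
outer loop
vertex 2.184 2.285 -2.585
vertex 2.375 2.022 -2.384
vertex 2.45 2.485 -2.211
endloop
endfacet
facet normal 0.783 0.103 -0.614
outer loop
vertex 3.676 2.192 -3.401
vertex 3.75 2.655 -3.229
vertex 3.911 2.199 -3.1
endloop
endfacet
facet normal 0.092 -0.995 -0.049
outer loop
vertex 3.676 2.192 -3.401
vertex 3.911 2.199 -3.1
vertex 2.375 2.022 -2.384
endloop
endfacet
facet normal 0.092 -0.995 -0.049
outer loop
vertex 2.375 2.022 -2.384
vertex 3.911 2.199 -3.1
vertex 2.61 2.029 -2.082
endloop
endfacet
facet normal -0.784 -0.102 0.612
outer loop
vertex 2.375 2.022 -2.384
vertex 2.61 2.029 -2.082
vertex 2.45 2.485 -2.211
endloop
endfacet
facet normal 0.784 0.104 -0.612
outer loop
vertex 3.911 2.199 -3.1
vertex 3.75 2.655 -3.229
vertex 4.052 2.474 -2.873
endloop
endfacet
facet normal 0.500 -0.689 0.524
outer loop
vertex 3.911 2.199 -3.1
vertex 4.052 2.474 -2.873
vertex 2.61 2.029 -2.082
endloop
endfacet
facet normal 0.500 -0.688 0.525
outer loop
vertex 2.61 2.029 -2.082
vertex 4.052 2.474 -2.873
vertex 2.751 2.304 -1.856
endloop
endfacet
facet normal -0.784 -0.102 0.613
outer loop
vertex 2.61 2.029 -2.082
vertex 2.751 2.304 -1.856
vertex 2.45 2.485 -2.211
endloop
endfacet
facet normal 0.784 0.103 -0.612
outer loop
vertex 4.052 2.474 -2.873
vertex 3.75 2.655 -3.229
vertex 4.016 2.855 -2.855
endloop
endfacet
facet normal 0.614 0.021 0.789
outer loop
vertex 4.052 2.474 -2.873
vertex 4.016 2.855 -2.855
vertex 2.751 2.304 -1.856
endloop
endfacet
facet normal 0.614 0.019 0.789
outer loop
vertex 2.751 2.304 -1.856
vertex 4.016 2.855 -2.855
vertex 2.716 2.685 -1.838
endloop
endfacet
facet normal -0.784 -0.101 0.613
outer loop
vertex 2.751 2.304 -1.856
vertex 2.716 2.685 -1.838
vertex 2.45 2.485 -2.211
endloop
endfacet
facet normal -0.870 -0.285 0.402
outer loop
vertex 1.401 -2.042 -2.524
vertex 1.619 -0.667 -1.076
vertex 0.498 -0.781 -3.587
endloop
endfacet
facet normal -0.108 -0.685 -0.721
outer loop
vertex 1.621 -0.413 -4.104
vertex 1.401 -2.042 -2.524
vertex 0.498 -0.781 -3.587
endloop
endfacet
facet normal -0.870 -0.285 0.402
outer loop
vertex 0.498 -0.781 -3.587
vertex 1.619 -0.667 -1.076
vertex 0.716 0.595 -2.138
endloop
endfacet
facet normal -0.480 0.671 -0.565
outer loop
vertex 0.716 0.595 -2.138
vertex 1.621 -0.413 -4.104
vertex 0.498 -0.781 -3.587
endloop
endfacet
facet normal 0.480 -0.671 0.565
outer loop
vertex 1.401 -2.042 -2.524
vertex 2.742 -0.299 -1.593
vertex 1.619 -0.667 -1.076
endloop
endfacet
facet normal -0.109 -0.684 -0.721
outer loop
vertex 2.524 -1.675 -3.042
vertex 1.401 -2.042 -2.524
vertex 1.621 -0.413 -4.104
endloop
endfacet
facet normal 0.480 -0.671 0.565
outer loop
vertex 2.524 -1.675 -3.042
vertex 2.742 -0.299 -1.593
vertex 1.401 -2.042 -2.524
endloop
endfacet
facet normal 0.108 0.684 0.721
outer loop
vertex 1.619 -0.667 -1.076
vertex 2.742 -0.299 -1.593
vertex 0.716 0.595 -2.138
endloop
endfacet
facet normal -0.480 0.671 -0.565
outer loop
vertex 1.839 0.962 -2.656
vertex 1.621 -0.413 -4.104
vertex 0.716 0.595 -2.138
endloop
endfacet
facet normal 0.108 0.685 0.720
outer loop
vertex 0.716 0.595 -2.138
vertex 2.742 -0.299 -1.593
vertex 1.839 0.962 -2.656
endloop
endfacet
facet normal 0.870 0.285 -0.402
outer loop
vertex 1.839 0.962 -2.656
vertex 2.524 -1.675 -3.042
vertex 1.621 -0.413 -4.104
endloop
endfacet
facet normal 0.870 0.285 -0.401
outer loop
vertex 2.742 -0.299 -1.593
vertex 2.524 -1.675 -3.042
vertex 1.839 0.962 -2.656
endloop
endfacet

endsolid


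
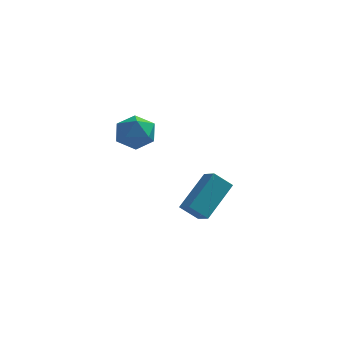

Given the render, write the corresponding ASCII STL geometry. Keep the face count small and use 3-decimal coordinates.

solid 
facet normal -0.433 -0.588 0.684
outer loop
vertex 0.168 -3.513 1.232
vertex 0.592 -4.222 0.891
vertex 0.973 -3.744 1.543
endloop
endfacet
facet normal -0.341 0.074 0.937
outer loop
vertex 0.168 -3.513 1.232
vertex 0.973 -3.744 1.543
vertex 0.778 -2.883 1.404
endloop
endfacet
facet normal -0.685 0.525 0.505
outer loop
vertex 0.168 -3.513 1.232
vertex 0.778 -2.883 1.404
vertex 0.276 -2.829 0.667
endloop
endfacet
facet normal -0.990 0.143 -0.016
outer loop
vertex 0.168 -3.513 1.232
vertex 0.276 -2.829 0.667
vertex 0.161 -3.657 0.35
endloop
endfacet
facet normal -0.833 -0.544 0.095
outer loop
vertex 0.168 -3.513 1.232
vertex 0.161 -3.657 0.35
vertex 0.592 -4.222 0.891
endloop
endfacet
facet normal 0.356 0.227 0.907
outer loop
vertex 0.778 -2.883 1.404
vertex 0.973 -3.744 1.543
vertex 1.579 -3.203 1.17
endloop
endfacet
facet normal 0.206 -0.843 0.497
outer loop
vertex 0.973 -3.744 1.543
vertex 0.592 -4.222 0.891
vertex 1.464 -4.031 0.853
endloop
endfacet
facet normal -0.442 -0.773 -0.455
outer loop
vertex 0.592 -4.222 0.891
vertex 0.161 -3.657 0.35
vertex 0.962 -3.977 0.116
endloop
endfacet
facet normal -0.694 0.339 -0.635
outer loop
vertex 0.161 -3.657 0.35
vertex 0.276 -2.829 0.667
vertex 0.767 -3.116 -0.023
endloop
endfacet
facet normal -0.201 0.958 0.207
outer loop
vertex 0.276 -2.829 0.667
vertex 0.778 -2.883 1.404
vertex 1.148 -2.638 0.629
endloop
endfacet
facet normal 0.990 -0.143 0.016
outer loop
vertex 1.572 -3.347 0.288
vertex 1.579 -3.203 1.17
vertex 1.464 -4.031 0.853
endloop
endfacet
facet normal 0.685 -0.525 -0.505
outer loop
vertex 1.572 -3.347 0.288
vertex 1.464 -4.031 0.853
vertex 0.962 -3.977 0.116
endloop
endfacet
facet normal 0.341 -0.074 -0.937
outer loop
vertex 1.572 -3.347 0.288
vertex 0.962 -3.977 0.116
vertex 0.767 -3.116 -0.023
endloop
endfacet
facet normal 0.433 0.588 -0.684
outer loop
vertex 1.572 -3.347 0.288
vertex 0.767 -3.116 -0.023
vertex 1.148 -2.638 0.629
endloop
endfacet
facet normal 0.833 0.544 -0.095
outer loop
vertex 1.572 -3.347 0.288
vertex 1.148 -2.638 0.629
vertex 1.579 -3.203 1.17
endloop
endfacet
facet normal 0.694 -0.339 0.635
outer loop
vertex 1.464 -4.031 0.853
vertex 1.579 -3.203 1.17
vertex 0.973 -3.744 1.543
endloop
endfacet
facet normal 0.201 -0.958 -0.207
outer loop
vertex 0.962 -3.977 0.116
vertex 1.464 -4.031 0.853
vertex 0.592 -4.222 0.891
endloop
endfacet
facet normal -0.356 -0.227 -0.907
outer loop
vertex 0.767 -3.116 -0.023
vertex 0.962 -3.977 0.116
vertex 0.161 -3.657 0.35
endloop
endfacet
facet normal -0.206 0.843 -0.497
outer loop
vertex 1.148 -2.638 0.629
vertex 0.767 -3.116 -0.023
vertex 0.276 -2.829 0.667
endloop
endfacet
facet normal 0.442 0.773 0.455
outer loop
vertex 1.579 -3.203 1.17
vertex 1.148 -2.638 0.629
vertex 0.778 -2.883 1.404
endloop
endfacet
facet normal -0.725 -0.129 0.676
outer loop
vertex 3.64 -0.725 -2.78
vertex 3.178 -0.136 -3.163
vertex 2.794 -2.157 -3.961
endloop
endfacet
facet normal 0.549 -0.700 0.456
outer loop
vertex 3.542 -2.024 -4.657
vertex 3.64 -0.725 -2.78
vertex 2.794 -2.157 -3.961
endloop
endfacet
facet normal -0.726 -0.129 0.676
outer loop
vertex 2.794 -2.157 -3.961
vertex 3.178 -0.136 -3.163
vertex 2.333 -1.568 -4.344
endloop
endfacet
facet normal -0.415 -0.701 -0.580
outer loop
vertex 2.333 -1.568 -4.344
vertex 3.542 -2.024 -4.657
vertex 2.794 -2.157 -3.961
endloop
endfacet
facet normal 0.414 0.702 0.579
outer loop
vertex 3.64 -0.725 -2.78
vertex 3.926 -0.003 -3.859
vertex 3.178 -0.136 -3.163
endloop
endfacet
facet normal 0.549 -0.700 0.456
outer loop
vertex 4.387 -0.592 -3.476
vertex 3.64 -0.725 -2.78
vertex 3.542 -2.024 -4.657
endloop
endfacet
facet normal 0.415 0.702 0.579
outer loop
vertex 4.387 -0.592 -3.476
vertex 3.926 -0.003 -3.859
vertex 3.64 -0.725 -2.78
endloop
endfacet
facet normal -0.549 0.700 -0.456
outer loop
vertex 3.178 -0.136 -3.163
vertex 3.926 -0.003 -3.859
vertex 2.333 -1.568 -4.344
endloop
endfacet
facet normal -0.415 -0.702 -0.579
outer loop
vertex 3.08 -1.435 -5.04
vertex 3.542 -2.024 -4.657
vertex 2.333 -1.568 -4.344
endloop
endfacet
facet normal -0.549 0.700 -0.456
outer loop
vertex 2.333 -1.568 -4.344
vertex 3.926 -0.003 -3.859
vertex 3.08 -1.435 -5.04
endloop
endfacet
facet normal 0.725 0.129 -0.676
outer loop
vertex 3.08 -1.435 -5.04
vertex 4.387 -0.592 -3.476
vertex 3.542 -2.024 -4.657
endloop
endfacet
facet normal 0.726 0.129 -0.676
outer loop
vertex 3.926 -0.003 -3.859
vertex 4.387 -0.592 -3.476
vertex 3.08 -1.435 -5.04
endloop
endfacet

endsolid


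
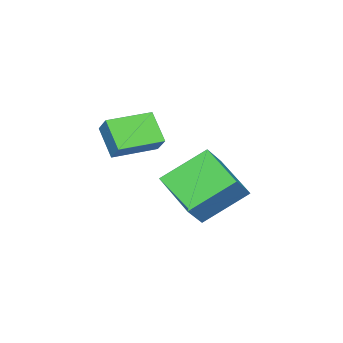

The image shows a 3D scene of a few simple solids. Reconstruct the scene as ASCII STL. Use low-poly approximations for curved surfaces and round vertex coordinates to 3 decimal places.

solid 
facet normal -0.644 0.510 0.570
outer loop
vertex -3.199 -1.707 -2.32
vertex -2.507 -0.065 -3.008
vertex -4.055 -1.739 -3.258
endloop
endfacet
facet normal -0.363 -0.860 0.360
outer loop
vertex -2.773 -2.755 -4.392
vertex -3.199 -1.707 -2.32
vertex -4.055 -1.739 -3.258
endloop
endfacet
facet normal -0.644 0.511 0.569
outer loop
vertex -4.055 -1.739 -3.258
vertex -2.507 -0.065 -3.008
vertex -3.363 -0.098 -3.947
endloop
endfacet
facet normal -0.674 -0.026 -0.738
outer loop
vertex -3.363 -0.098 -3.947
vertex -2.773 -2.755 -4.392
vertex -4.055 -1.739 -3.258
endloop
endfacet
facet normal 0.674 0.026 0.739
outer loop
vertex -3.199 -1.707 -2.32
vertex -1.225 -1.081 -4.142
vertex -2.507 -0.065 -3.008
endloop
endfacet
facet normal -0.362 -0.860 0.360
outer loop
vertex -1.917 -2.722 -3.453
vertex -3.199 -1.707 -2.32
vertex -2.773 -2.755 -4.392
endloop
endfacet
facet normal 0.674 0.026 0.739
outer loop
vertex -1.917 -2.722 -3.453
vertex -1.225 -1.081 -4.142
vertex -3.199 -1.707 -2.32
endloop
endfacet
facet normal 0.362 0.860 -0.360
outer loop
vertex -2.507 -0.065 -3.008
vertex -1.225 -1.081 -4.142
vertex -3.363 -0.098 -3.947
endloop
endfacet
facet normal -0.673 -0.026 -0.739
outer loop
vertex -2.081 -1.113 -5.08
vertex -2.773 -2.755 -4.392
vertex -3.363 -0.098 -3.947
endloop
endfacet
facet normal 0.362 0.860 -0.360
outer loop
vertex -3.363 -0.098 -3.947
vertex -1.225 -1.081 -4.142
vertex -2.081 -1.113 -5.08
endloop
endfacet
facet normal 0.644 -0.510 -0.570
outer loop
vertex -2.081 -1.113 -5.08
vertex -1.917 -2.722 -3.453
vertex -2.773 -2.755 -4.392
endloop
endfacet
facet normal 0.644 -0.511 -0.570
outer loop
vertex -1.225 -1.081 -4.142
vertex -1.917 -2.722 -3.453
vertex -2.081 -1.113 -5.08
endloop
endfacet
facet normal -0.875 0.483 0.020
outer loop
vertex -0.705 -2.082 0.294
vertex -0.272 -1.262 -0.574
vertex -1.0 -2.591 -0.334
endloop
endfacet
facet normal -0.340 -0.646 0.683
outer loop
vertex 0.392 -3.358 -0.366
vertex -0.705 -2.082 0.294
vertex -1.0 -2.591 -0.334
endloop
endfacet
facet normal -0.875 0.483 0.020
outer loop
vertex -1.0 -2.591 -0.334
vertex -0.272 -1.262 -0.574
vertex -0.567 -1.77 -1.202
endloop
endfacet
facet normal -0.343 -0.591 -0.730
outer loop
vertex -0.567 -1.77 -1.202
vertex 0.392 -3.358 -0.366
vertex -1.0 -2.591 -0.334
endloop
endfacet
facet normal 0.343 0.592 0.730
outer loop
vertex -0.705 -2.082 0.294
vertex 1.12 -2.029 -0.606
vertex -0.272 -1.262 -0.574
endloop
endfacet
facet normal -0.341 -0.646 0.683
outer loop
vertex 0.687 -2.85 0.262
vertex -0.705 -2.082 0.294
vertex 0.392 -3.358 -0.366
endloop
endfacet
facet normal 0.343 0.591 0.730
outer loop
vertex 0.687 -2.85 0.262
vertex 1.12 -2.029 -0.606
vertex -0.705 -2.082 0.294
endloop
endfacet
facet normal 0.340 0.646 -0.683
outer loop
vertex -0.272 -1.262 -0.574
vertex 1.12 -2.029 -0.606
vertex -0.567 -1.77 -1.202
endloop
endfacet
facet normal -0.343 -0.591 -0.730
outer loop
vertex 0.825 -2.538 -1.234
vertex 0.392 -3.358 -0.366
vertex -0.567 -1.77 -1.202
endloop
endfacet
facet normal 0.341 0.646 -0.683
outer loop
vertex -0.567 -1.77 -1.202
vertex 1.12 -2.029 -0.606
vertex 0.825 -2.538 -1.234
endloop
endfacet
facet normal 0.875 -0.483 -0.020
outer loop
vertex 0.825 -2.538 -1.234
vertex 0.687 -2.85 0.262
vertex 0.392 -3.358 -0.366
endloop
endfacet
facet normal 0.875 -0.483 -0.020
outer loop
vertex 1.12 -2.029 -0.606
vertex 0.687 -2.85 0.262
vertex 0.825 -2.538 -1.234
endloop
endfacet

endsolid
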